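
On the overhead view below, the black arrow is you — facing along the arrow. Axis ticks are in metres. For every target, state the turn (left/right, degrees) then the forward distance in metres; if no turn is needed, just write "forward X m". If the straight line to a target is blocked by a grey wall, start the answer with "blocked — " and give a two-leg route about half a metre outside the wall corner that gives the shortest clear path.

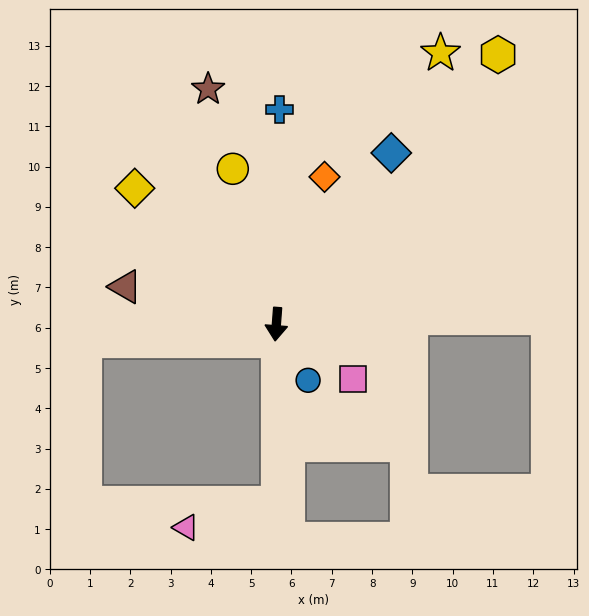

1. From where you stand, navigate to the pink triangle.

blocked — turn left 5°, forward 4.4 m, then turn right 76°, forward 2.4 m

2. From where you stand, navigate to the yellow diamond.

turn right 130°, forward 4.9 m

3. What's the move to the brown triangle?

turn right 100°, forward 3.9 m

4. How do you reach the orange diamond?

turn left 166°, forward 3.8 m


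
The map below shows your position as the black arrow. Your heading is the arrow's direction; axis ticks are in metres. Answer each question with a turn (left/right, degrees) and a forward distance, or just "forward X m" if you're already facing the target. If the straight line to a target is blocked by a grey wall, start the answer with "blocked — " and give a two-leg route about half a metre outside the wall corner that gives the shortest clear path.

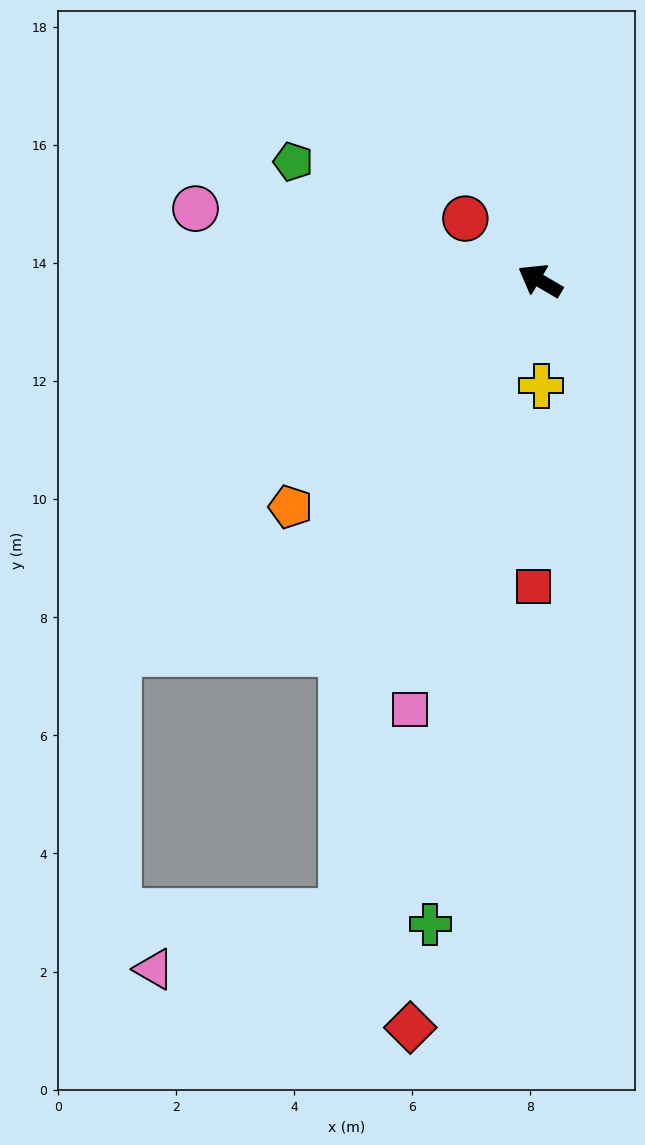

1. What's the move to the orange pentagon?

turn left 73°, forward 5.7 m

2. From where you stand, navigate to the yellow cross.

turn left 121°, forward 1.8 m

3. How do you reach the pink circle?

turn left 19°, forward 6.0 m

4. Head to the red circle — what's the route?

turn right 9°, forward 1.6 m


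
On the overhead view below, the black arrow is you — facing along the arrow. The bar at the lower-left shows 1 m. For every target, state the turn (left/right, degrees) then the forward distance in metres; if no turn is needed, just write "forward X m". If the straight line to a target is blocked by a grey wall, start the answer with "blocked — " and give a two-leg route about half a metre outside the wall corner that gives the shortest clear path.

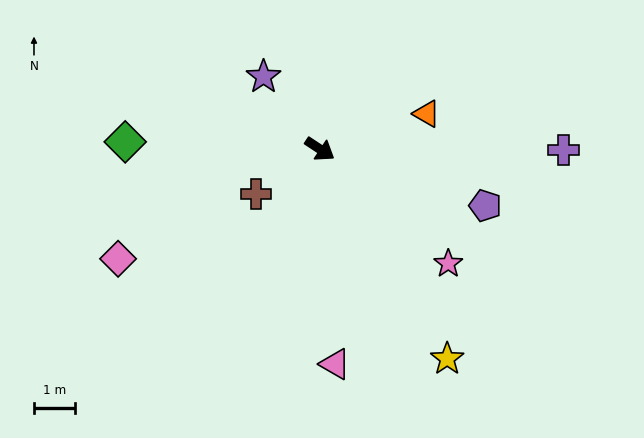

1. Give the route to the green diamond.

turn right 149°, forward 4.8 m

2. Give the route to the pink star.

turn right 8°, forward 4.2 m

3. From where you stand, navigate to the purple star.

turn left 161°, forward 2.3 m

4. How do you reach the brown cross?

turn right 111°, forward 1.9 m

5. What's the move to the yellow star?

turn right 25°, forward 6.0 m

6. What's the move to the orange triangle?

turn left 52°, forward 2.8 m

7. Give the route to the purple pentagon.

turn left 15°, forward 4.3 m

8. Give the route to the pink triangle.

turn right 53°, forward 5.3 m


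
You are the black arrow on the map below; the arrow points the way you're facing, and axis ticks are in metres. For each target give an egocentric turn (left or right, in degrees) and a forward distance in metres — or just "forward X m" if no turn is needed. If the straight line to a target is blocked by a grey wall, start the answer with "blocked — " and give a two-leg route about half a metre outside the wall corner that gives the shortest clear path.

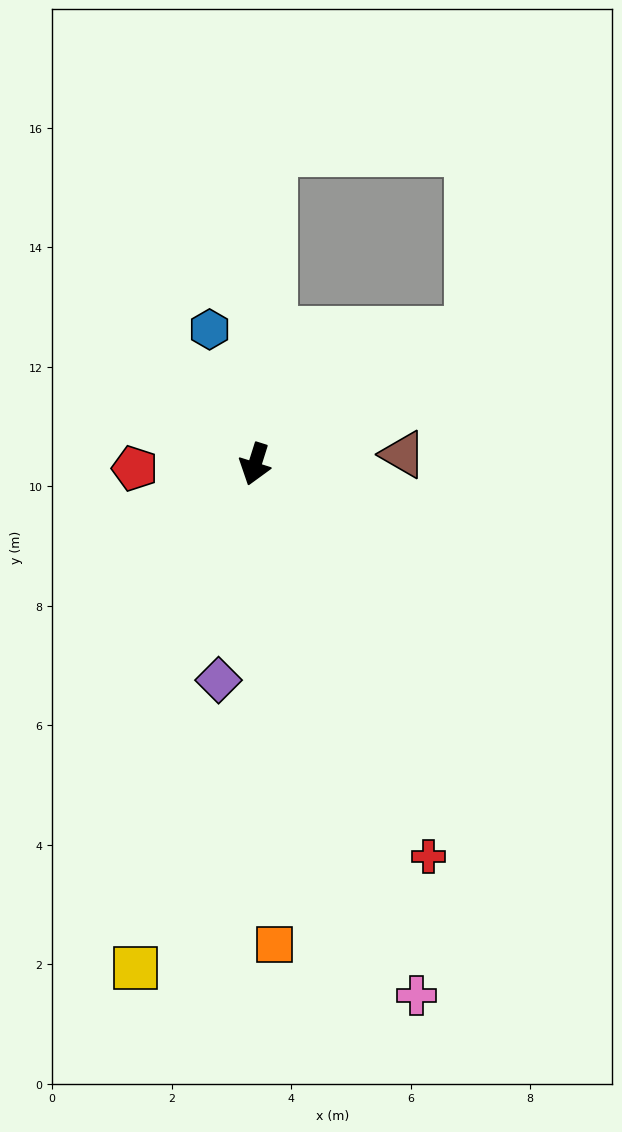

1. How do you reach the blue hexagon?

turn right 144°, forward 2.4 m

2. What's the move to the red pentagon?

turn right 70°, forward 2.0 m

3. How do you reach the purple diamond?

turn left 8°, forward 3.7 m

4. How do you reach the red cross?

turn left 41°, forward 7.2 m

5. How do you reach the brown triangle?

turn left 111°, forward 2.5 m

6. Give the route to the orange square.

turn left 20°, forward 8.0 m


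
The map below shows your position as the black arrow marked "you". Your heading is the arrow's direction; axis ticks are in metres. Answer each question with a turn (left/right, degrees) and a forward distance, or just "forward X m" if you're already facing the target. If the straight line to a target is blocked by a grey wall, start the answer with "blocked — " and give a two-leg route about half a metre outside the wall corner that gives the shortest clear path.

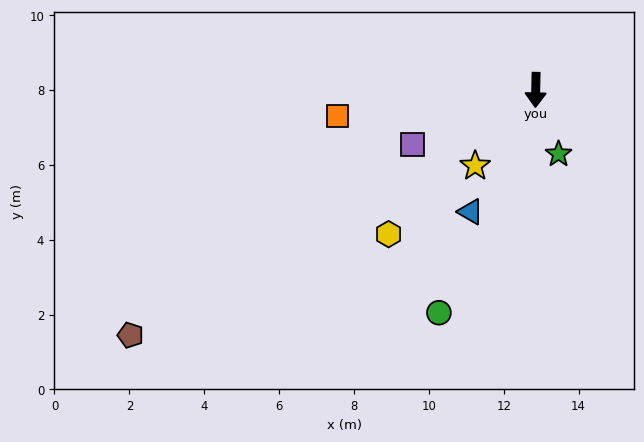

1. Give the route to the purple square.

turn right 65°, forward 3.6 m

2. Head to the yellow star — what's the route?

turn right 37°, forward 2.6 m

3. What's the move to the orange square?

turn right 81°, forward 5.3 m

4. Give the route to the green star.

turn left 21°, forward 1.8 m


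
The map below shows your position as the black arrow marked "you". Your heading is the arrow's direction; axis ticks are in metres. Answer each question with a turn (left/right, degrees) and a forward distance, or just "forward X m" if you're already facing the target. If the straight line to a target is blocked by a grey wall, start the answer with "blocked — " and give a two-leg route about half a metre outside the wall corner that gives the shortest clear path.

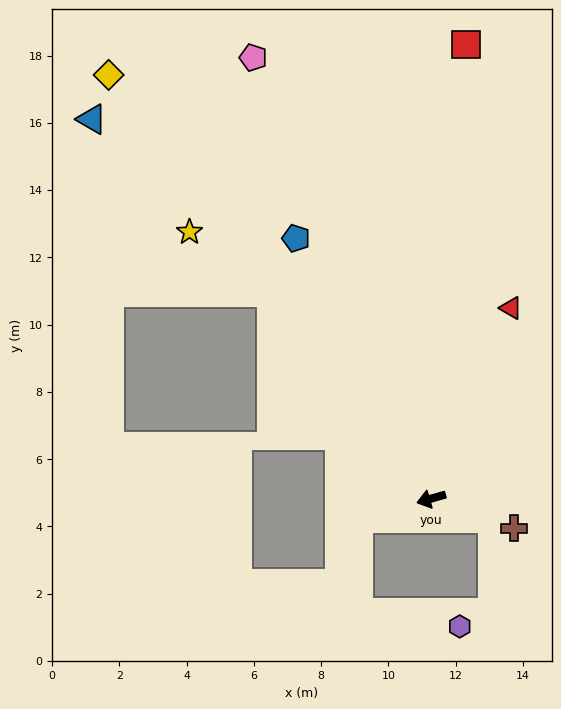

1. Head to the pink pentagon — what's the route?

turn right 84°, forward 14.1 m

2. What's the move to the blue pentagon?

turn right 79°, forward 8.7 m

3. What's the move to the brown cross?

turn left 144°, forward 2.6 m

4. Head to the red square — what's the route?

turn right 110°, forward 13.5 m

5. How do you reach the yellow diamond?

turn right 69°, forward 15.8 m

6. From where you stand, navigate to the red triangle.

turn right 129°, forward 6.1 m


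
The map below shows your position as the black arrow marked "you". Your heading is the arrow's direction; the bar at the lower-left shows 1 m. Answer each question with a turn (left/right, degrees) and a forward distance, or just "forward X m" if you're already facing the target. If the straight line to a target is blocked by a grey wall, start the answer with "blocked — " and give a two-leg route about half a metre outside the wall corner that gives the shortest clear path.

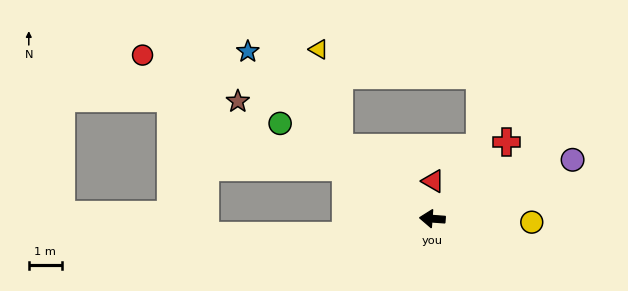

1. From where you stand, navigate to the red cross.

turn right 130°, forward 3.3 m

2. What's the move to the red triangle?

turn right 87°, forward 1.1 m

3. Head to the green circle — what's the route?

turn right 28°, forward 5.5 m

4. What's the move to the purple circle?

turn right 153°, forward 4.6 m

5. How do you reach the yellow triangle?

blocked — turn right 33°, forward 3.6 m, then turn right 41°, forward 3.1 m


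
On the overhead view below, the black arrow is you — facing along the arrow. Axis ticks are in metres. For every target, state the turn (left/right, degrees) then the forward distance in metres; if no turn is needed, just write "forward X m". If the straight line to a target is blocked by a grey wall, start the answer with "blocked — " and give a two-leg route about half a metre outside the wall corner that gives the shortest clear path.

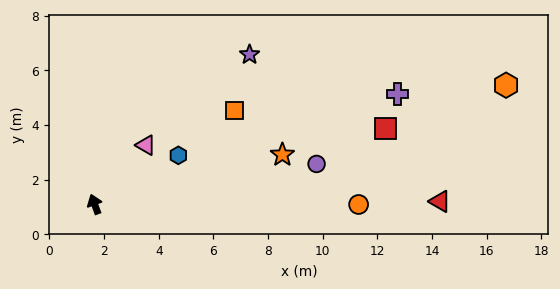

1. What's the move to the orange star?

turn right 95°, forward 7.1 m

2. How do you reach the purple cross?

turn right 90°, forward 11.8 m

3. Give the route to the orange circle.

turn right 110°, forward 9.7 m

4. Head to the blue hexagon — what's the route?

turn right 80°, forward 3.5 m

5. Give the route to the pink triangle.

turn right 61°, forward 2.9 m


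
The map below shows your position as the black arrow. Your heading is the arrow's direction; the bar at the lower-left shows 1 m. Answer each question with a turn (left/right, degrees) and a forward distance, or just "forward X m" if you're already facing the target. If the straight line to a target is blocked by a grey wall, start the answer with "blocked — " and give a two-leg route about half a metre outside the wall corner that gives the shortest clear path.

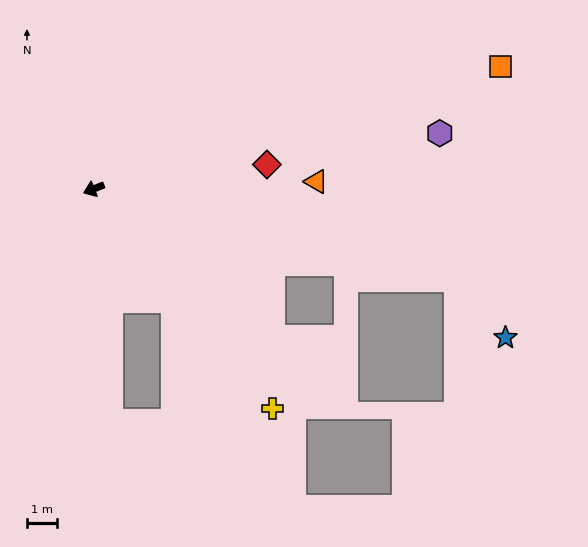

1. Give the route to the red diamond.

turn left 166°, forward 5.9 m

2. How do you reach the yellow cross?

turn left 107°, forward 9.6 m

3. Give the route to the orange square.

turn left 175°, forward 14.3 m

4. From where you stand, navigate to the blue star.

blocked — turn left 144°, forward 12.6 m, then turn right 36°, forward 2.6 m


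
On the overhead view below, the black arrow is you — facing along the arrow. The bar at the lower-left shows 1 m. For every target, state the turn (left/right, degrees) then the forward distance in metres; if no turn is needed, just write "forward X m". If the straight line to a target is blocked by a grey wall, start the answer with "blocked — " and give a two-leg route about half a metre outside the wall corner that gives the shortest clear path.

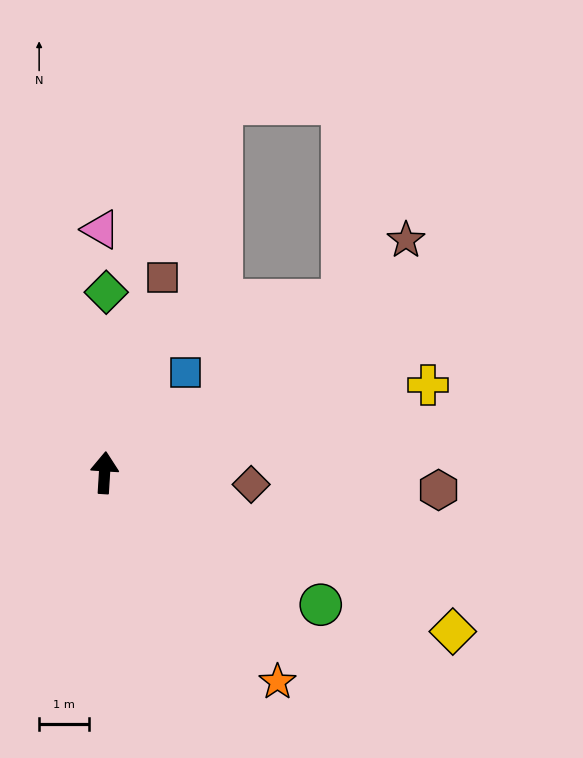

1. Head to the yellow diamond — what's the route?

turn right 111°, forward 7.7 m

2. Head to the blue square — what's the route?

turn right 35°, forward 2.6 m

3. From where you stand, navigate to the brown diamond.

turn right 91°, forward 2.9 m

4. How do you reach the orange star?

turn right 137°, forward 5.4 m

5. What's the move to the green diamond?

turn left 3°, forward 3.6 m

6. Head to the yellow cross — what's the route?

turn right 71°, forward 6.7 m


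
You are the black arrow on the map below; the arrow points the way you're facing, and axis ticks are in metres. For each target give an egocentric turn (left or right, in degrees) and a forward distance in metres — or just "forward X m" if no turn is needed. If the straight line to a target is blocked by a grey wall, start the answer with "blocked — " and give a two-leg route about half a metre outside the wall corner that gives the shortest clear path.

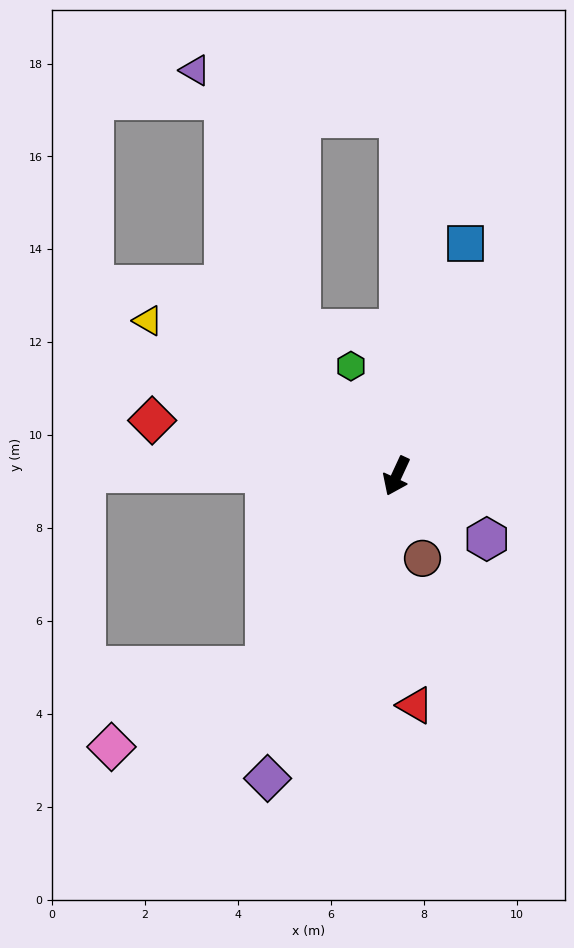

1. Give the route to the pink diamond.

blocked — turn right 10°, forward 5.0 m, then turn right 27°, forward 3.7 m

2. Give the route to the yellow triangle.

turn right 97°, forward 6.3 m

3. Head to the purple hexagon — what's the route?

turn left 80°, forward 2.4 m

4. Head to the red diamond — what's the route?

turn right 78°, forward 5.4 m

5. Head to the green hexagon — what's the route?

turn right 133°, forward 2.6 m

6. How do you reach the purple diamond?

forward 7.1 m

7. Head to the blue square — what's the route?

turn right 172°, forward 5.2 m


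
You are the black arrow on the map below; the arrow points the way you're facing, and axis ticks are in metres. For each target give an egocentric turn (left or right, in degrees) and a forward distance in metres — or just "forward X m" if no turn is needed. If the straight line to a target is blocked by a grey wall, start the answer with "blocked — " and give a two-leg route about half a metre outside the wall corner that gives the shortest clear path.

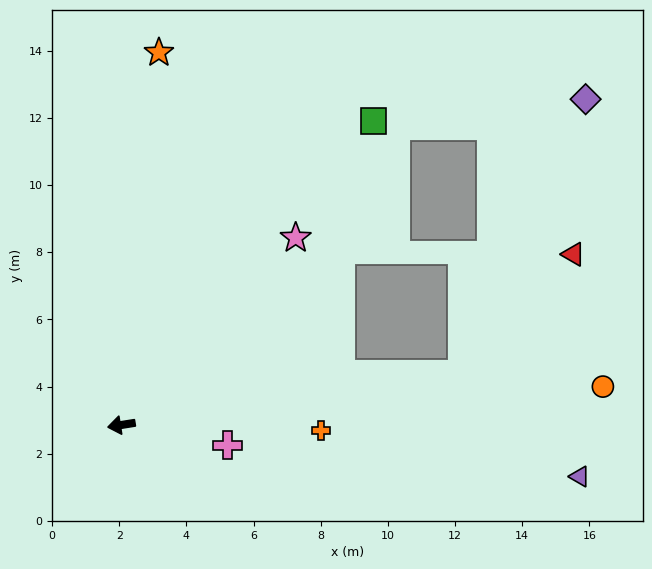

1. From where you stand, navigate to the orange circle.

turn left 176°, forward 14.4 m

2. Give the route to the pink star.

turn right 142°, forward 7.6 m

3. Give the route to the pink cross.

turn left 160°, forward 3.2 m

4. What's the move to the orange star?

turn right 105°, forward 11.1 m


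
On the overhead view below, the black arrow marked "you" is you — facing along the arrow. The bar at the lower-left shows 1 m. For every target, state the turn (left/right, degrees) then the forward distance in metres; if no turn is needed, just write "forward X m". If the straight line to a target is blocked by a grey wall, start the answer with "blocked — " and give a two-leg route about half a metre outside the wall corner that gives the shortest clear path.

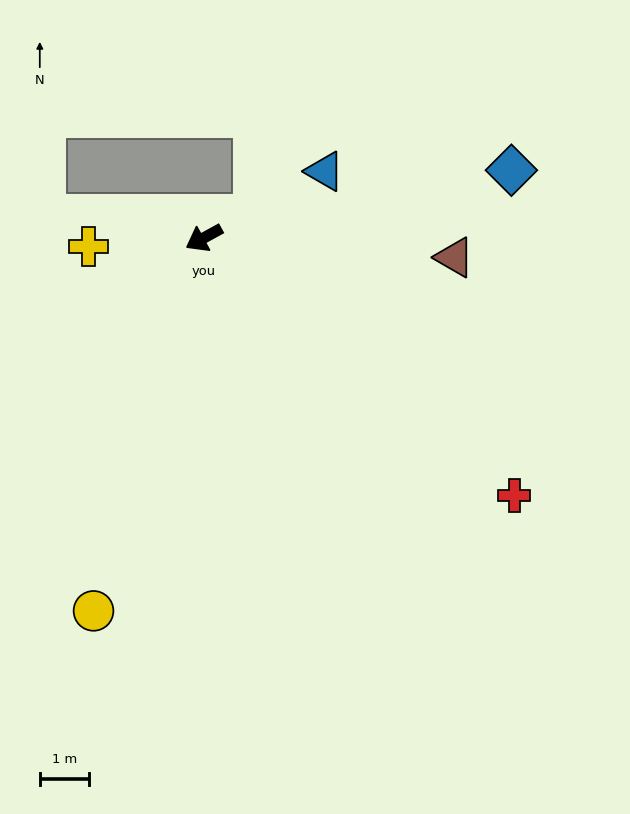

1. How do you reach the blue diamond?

turn left 164°, forward 6.4 m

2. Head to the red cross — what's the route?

turn left 112°, forward 8.2 m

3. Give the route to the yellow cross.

turn right 24°, forward 2.4 m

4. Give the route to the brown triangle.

turn left 147°, forward 5.1 m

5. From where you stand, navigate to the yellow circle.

turn left 45°, forward 7.9 m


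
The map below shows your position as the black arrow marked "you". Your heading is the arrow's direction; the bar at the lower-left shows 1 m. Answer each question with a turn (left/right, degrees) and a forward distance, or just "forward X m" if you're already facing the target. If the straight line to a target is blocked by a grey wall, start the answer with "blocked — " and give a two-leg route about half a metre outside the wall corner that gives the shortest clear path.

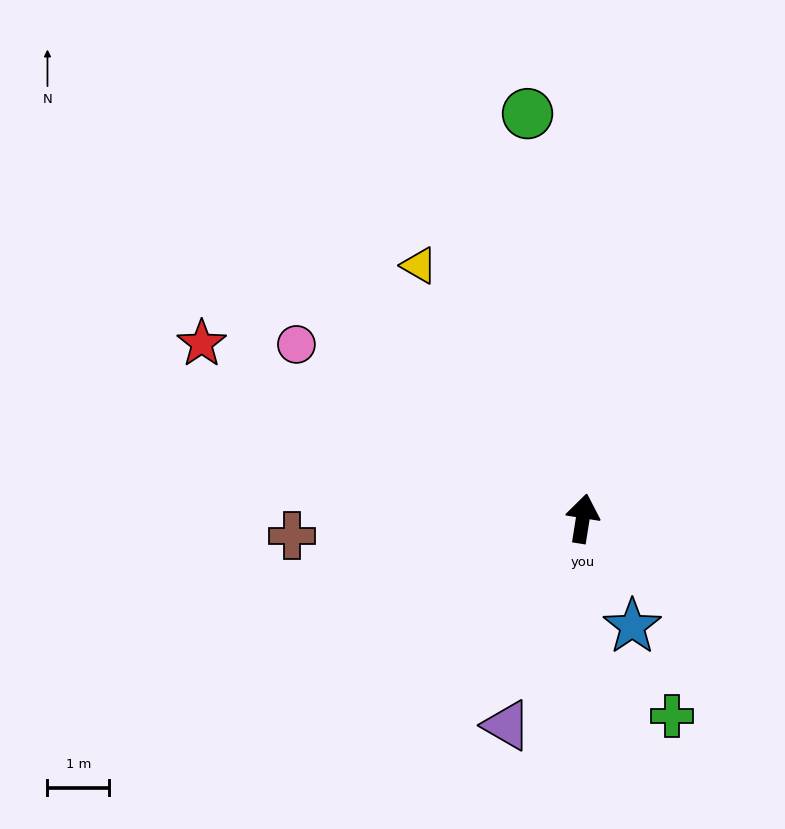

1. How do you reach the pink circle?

turn left 68°, forward 5.4 m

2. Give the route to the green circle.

turn left 17°, forward 6.6 m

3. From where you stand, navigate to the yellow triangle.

turn left 42°, forward 4.9 m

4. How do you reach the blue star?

turn right 146°, forward 1.9 m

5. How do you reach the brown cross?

turn left 102°, forward 4.7 m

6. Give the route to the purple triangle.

turn left 169°, forward 3.6 m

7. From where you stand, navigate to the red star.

turn left 74°, forward 6.8 m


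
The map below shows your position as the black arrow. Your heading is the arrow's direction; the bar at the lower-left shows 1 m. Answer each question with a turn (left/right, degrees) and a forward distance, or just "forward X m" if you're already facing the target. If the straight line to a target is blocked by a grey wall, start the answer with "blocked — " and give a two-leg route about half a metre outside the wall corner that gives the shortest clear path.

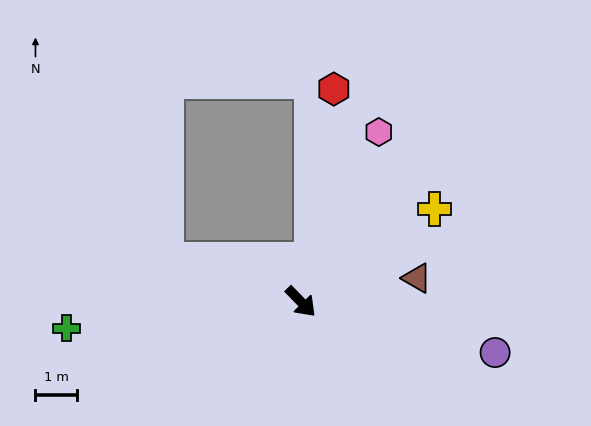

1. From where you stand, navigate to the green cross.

turn right 128°, forward 5.6 m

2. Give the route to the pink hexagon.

turn left 111°, forward 4.4 m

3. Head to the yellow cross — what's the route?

turn left 81°, forward 3.9 m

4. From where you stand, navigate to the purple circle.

turn left 31°, forward 4.8 m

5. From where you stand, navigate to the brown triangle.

turn left 57°, forward 2.8 m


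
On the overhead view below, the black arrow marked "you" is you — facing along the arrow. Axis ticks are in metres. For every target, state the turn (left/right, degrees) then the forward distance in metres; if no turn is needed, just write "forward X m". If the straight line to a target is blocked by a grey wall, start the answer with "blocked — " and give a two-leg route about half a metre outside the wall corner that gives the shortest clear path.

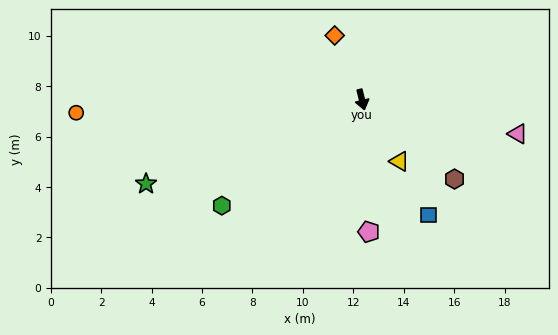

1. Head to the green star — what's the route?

turn right 82°, forward 9.2 m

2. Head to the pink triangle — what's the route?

turn left 64°, forward 6.3 m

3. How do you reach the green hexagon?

turn right 67°, forward 7.0 m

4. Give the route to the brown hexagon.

turn left 36°, forward 4.8 m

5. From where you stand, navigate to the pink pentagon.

turn right 11°, forward 5.3 m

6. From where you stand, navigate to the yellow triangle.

turn left 18°, forward 2.9 m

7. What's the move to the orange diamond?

turn right 171°, forward 2.8 m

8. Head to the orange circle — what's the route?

turn right 101°, forward 11.3 m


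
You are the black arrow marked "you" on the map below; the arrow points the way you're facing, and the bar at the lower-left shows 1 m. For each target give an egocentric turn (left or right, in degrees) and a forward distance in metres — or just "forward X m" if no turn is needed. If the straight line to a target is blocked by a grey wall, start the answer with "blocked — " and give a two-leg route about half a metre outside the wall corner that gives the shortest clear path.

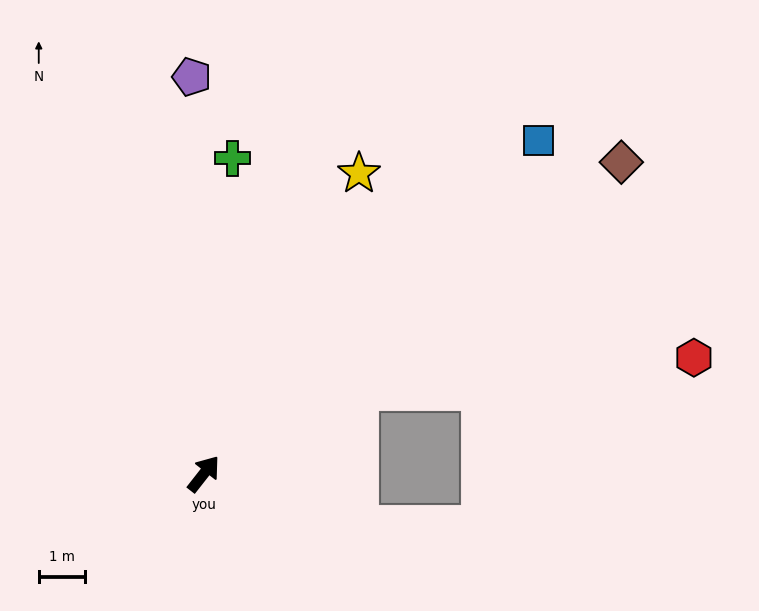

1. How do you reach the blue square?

turn right 7°, forward 10.2 m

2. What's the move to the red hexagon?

blocked — turn right 24°, forward 3.8 m, then turn right 22°, forward 7.2 m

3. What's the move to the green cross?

turn left 33°, forward 6.8 m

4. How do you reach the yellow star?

turn left 11°, forward 7.3 m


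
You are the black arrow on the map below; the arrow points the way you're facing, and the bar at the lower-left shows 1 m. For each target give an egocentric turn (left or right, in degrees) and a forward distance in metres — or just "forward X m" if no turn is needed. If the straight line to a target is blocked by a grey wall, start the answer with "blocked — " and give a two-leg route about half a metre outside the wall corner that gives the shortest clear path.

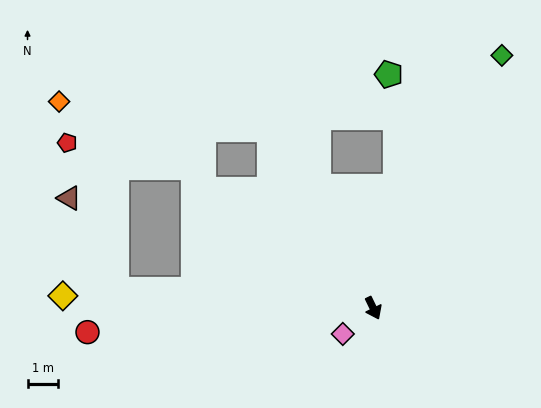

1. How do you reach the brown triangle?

blocked — turn right 120°, forward 8.5 m, then turn right 59°, forward 3.4 m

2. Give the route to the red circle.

turn right 111°, forward 9.4 m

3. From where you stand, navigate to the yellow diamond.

turn right 118°, forward 10.2 m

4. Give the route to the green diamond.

turn left 127°, forward 9.3 m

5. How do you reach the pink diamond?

turn right 76°, forward 1.3 m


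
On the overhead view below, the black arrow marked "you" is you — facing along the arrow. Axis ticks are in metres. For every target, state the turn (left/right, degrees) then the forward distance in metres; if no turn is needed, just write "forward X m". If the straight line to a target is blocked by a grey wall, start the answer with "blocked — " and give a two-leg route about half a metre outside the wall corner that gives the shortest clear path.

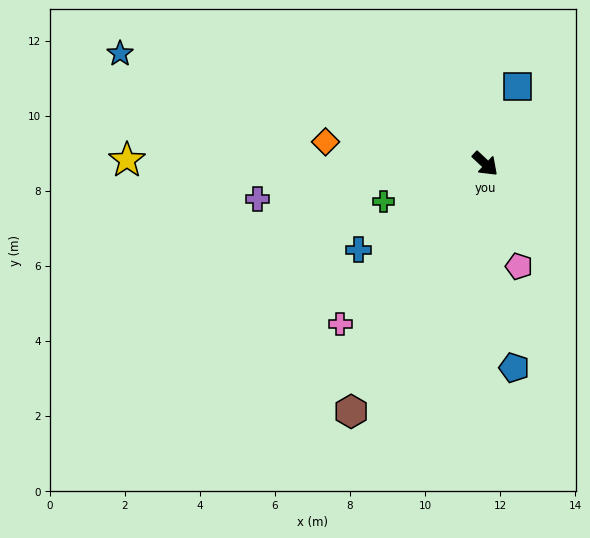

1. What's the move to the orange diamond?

turn right 145°, forward 4.3 m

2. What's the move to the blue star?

turn right 154°, forward 10.2 m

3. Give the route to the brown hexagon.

turn right 75°, forward 7.5 m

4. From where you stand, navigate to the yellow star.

turn right 137°, forward 9.6 m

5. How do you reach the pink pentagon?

turn right 29°, forward 2.9 m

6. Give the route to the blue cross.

turn right 103°, forward 4.1 m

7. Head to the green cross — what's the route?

turn right 116°, forward 2.9 m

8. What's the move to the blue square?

turn left 111°, forward 2.2 m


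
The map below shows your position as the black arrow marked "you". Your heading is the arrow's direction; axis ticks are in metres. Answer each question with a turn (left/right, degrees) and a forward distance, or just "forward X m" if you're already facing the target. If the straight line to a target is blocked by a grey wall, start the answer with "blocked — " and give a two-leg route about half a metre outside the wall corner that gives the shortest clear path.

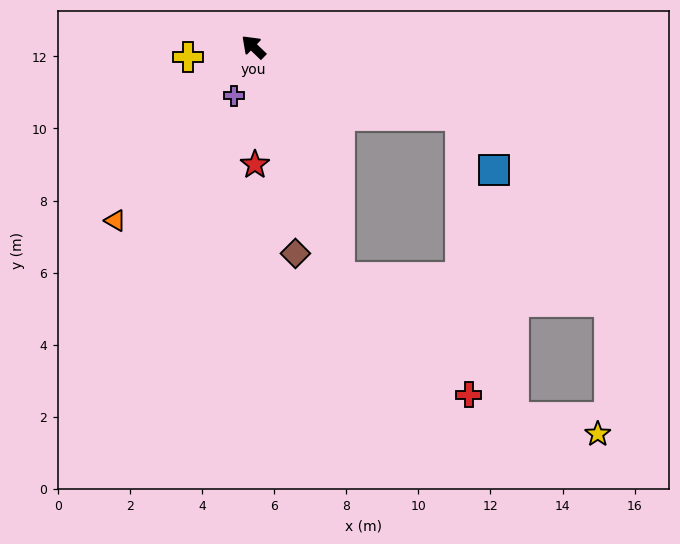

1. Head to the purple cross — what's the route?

turn left 112°, forward 1.5 m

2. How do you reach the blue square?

blocked — turn right 155°, forward 6.0 m, then turn right 39°, forward 1.8 m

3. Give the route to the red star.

turn left 135°, forward 3.3 m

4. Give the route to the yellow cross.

turn left 52°, forward 1.8 m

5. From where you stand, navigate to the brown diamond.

turn left 145°, forward 5.8 m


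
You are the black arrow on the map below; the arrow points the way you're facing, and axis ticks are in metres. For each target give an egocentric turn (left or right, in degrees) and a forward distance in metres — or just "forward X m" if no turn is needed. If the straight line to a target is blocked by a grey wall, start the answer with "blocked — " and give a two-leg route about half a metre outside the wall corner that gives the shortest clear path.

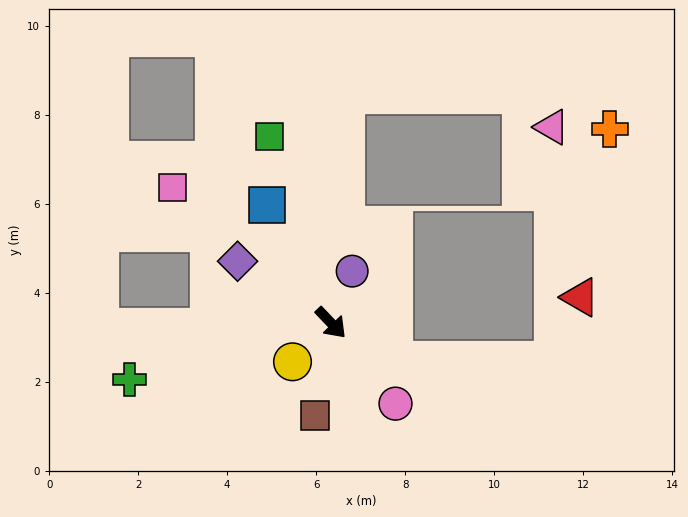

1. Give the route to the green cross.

turn right 118°, forward 4.7 m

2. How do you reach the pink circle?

turn right 5°, forward 2.3 m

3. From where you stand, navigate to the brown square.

turn right 53°, forward 2.1 m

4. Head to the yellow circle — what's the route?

turn right 88°, forward 1.2 m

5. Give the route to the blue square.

turn left 165°, forward 3.0 m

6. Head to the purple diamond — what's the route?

turn right 167°, forward 2.5 m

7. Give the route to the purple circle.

turn left 114°, forward 1.3 m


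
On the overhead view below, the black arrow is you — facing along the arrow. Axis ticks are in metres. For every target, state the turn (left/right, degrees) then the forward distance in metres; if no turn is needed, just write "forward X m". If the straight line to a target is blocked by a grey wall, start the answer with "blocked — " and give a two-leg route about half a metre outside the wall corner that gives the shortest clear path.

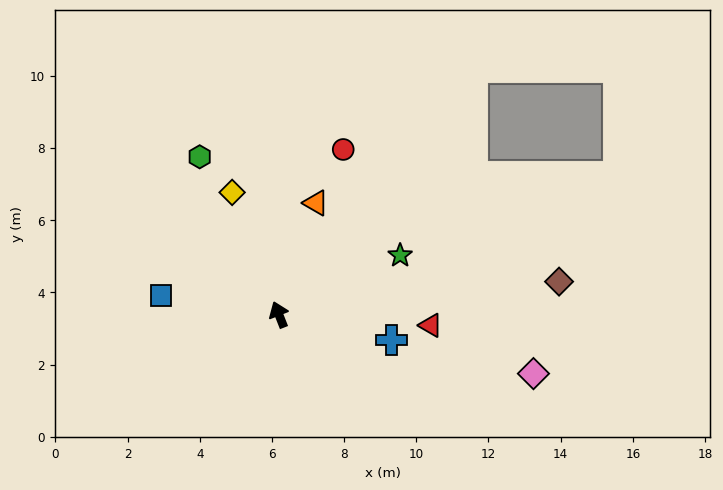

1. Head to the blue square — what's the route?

turn left 59°, forward 3.3 m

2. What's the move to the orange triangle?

turn right 40°, forward 3.3 m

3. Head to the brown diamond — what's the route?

turn right 105°, forward 7.8 m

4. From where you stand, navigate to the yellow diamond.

forward 3.6 m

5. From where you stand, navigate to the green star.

turn right 85°, forward 3.7 m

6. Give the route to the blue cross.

turn right 124°, forward 3.2 m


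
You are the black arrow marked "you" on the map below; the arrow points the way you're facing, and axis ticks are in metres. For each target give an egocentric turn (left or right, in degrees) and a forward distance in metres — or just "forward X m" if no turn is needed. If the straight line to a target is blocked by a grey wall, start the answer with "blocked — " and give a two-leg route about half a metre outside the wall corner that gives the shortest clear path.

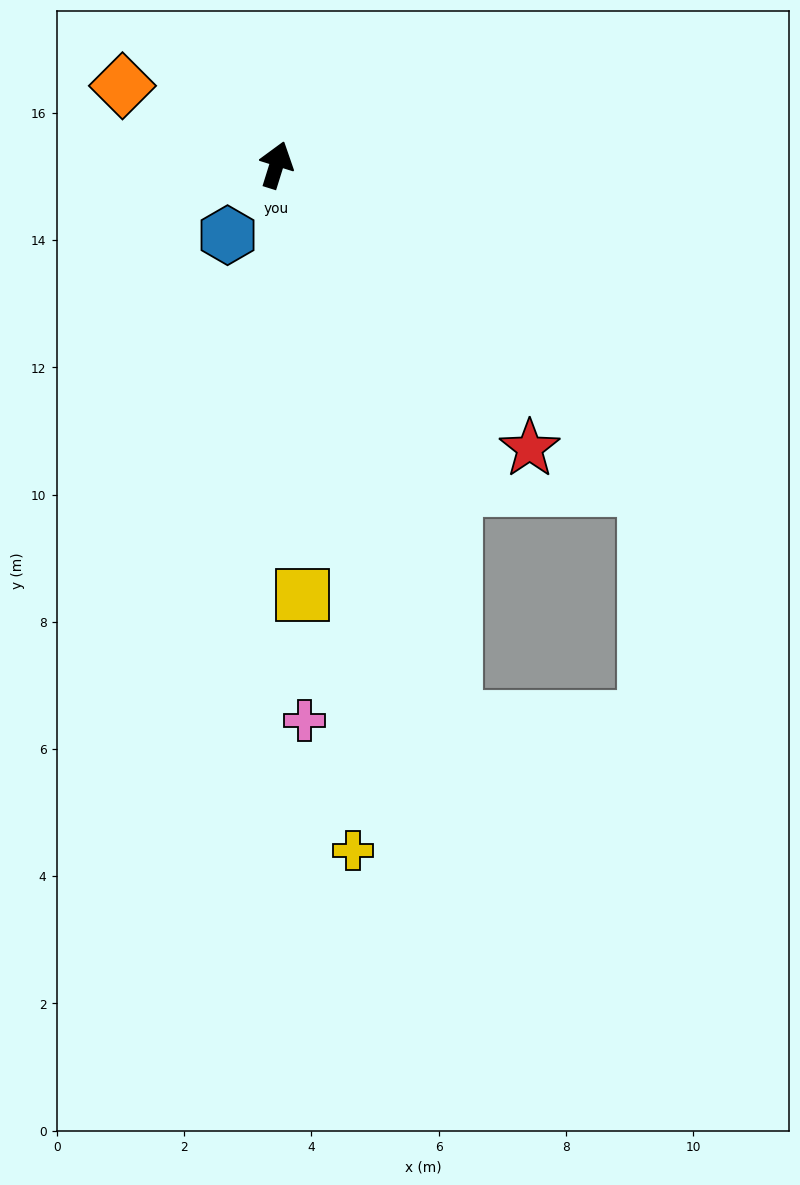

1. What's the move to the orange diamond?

turn left 80°, forward 2.7 m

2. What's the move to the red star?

turn right 121°, forward 6.0 m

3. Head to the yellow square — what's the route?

turn right 159°, forward 6.8 m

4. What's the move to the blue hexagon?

turn left 162°, forward 1.3 m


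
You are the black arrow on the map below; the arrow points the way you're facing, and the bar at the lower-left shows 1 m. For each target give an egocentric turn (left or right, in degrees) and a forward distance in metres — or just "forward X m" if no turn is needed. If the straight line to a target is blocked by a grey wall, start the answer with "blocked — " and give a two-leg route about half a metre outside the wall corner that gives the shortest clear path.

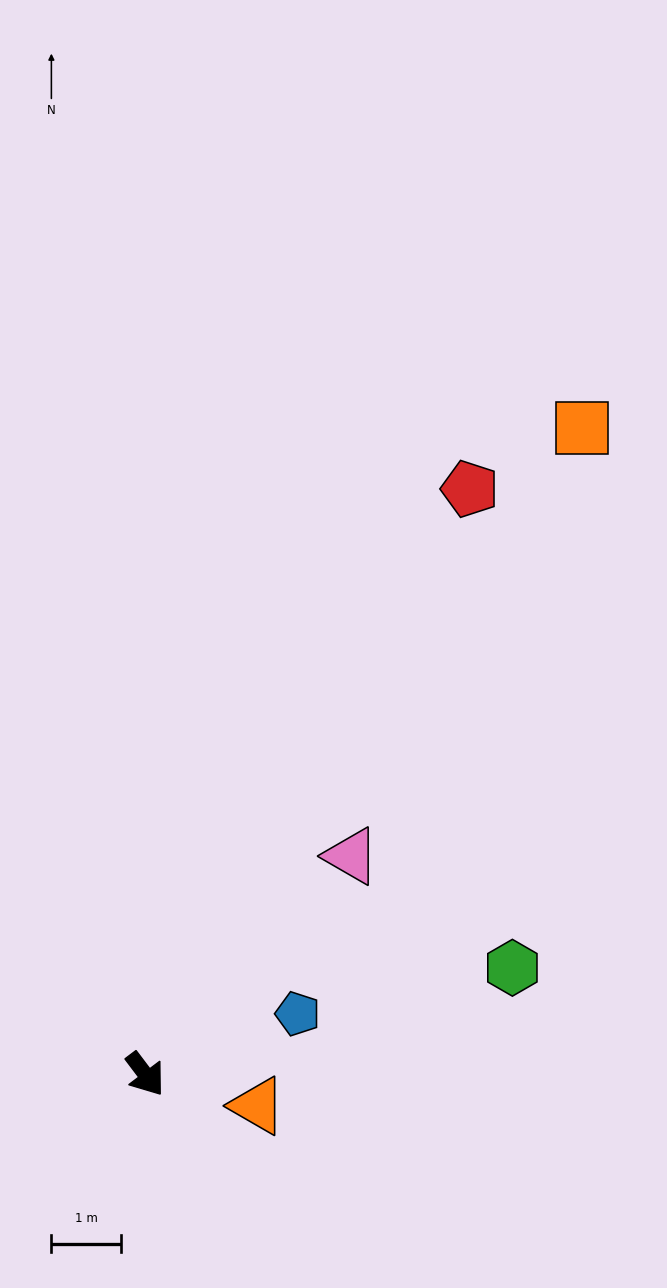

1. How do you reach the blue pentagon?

turn left 75°, forward 2.3 m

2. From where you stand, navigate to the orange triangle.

turn left 37°, forward 1.7 m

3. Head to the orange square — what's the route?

turn left 109°, forward 11.2 m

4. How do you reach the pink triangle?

turn left 100°, forward 4.3 m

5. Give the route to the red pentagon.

turn left 114°, forward 9.6 m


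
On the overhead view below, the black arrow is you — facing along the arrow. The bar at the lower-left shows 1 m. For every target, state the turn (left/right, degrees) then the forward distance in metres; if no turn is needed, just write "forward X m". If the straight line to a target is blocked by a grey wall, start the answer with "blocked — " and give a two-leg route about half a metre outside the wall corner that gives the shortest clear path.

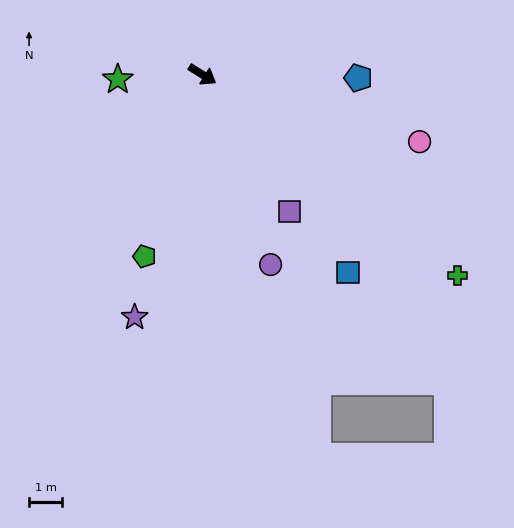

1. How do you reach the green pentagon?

turn right 76°, forward 5.8 m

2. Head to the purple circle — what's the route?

turn right 38°, forward 6.1 m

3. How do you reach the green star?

turn right 145°, forward 2.6 m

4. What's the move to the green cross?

turn right 6°, forward 9.8 m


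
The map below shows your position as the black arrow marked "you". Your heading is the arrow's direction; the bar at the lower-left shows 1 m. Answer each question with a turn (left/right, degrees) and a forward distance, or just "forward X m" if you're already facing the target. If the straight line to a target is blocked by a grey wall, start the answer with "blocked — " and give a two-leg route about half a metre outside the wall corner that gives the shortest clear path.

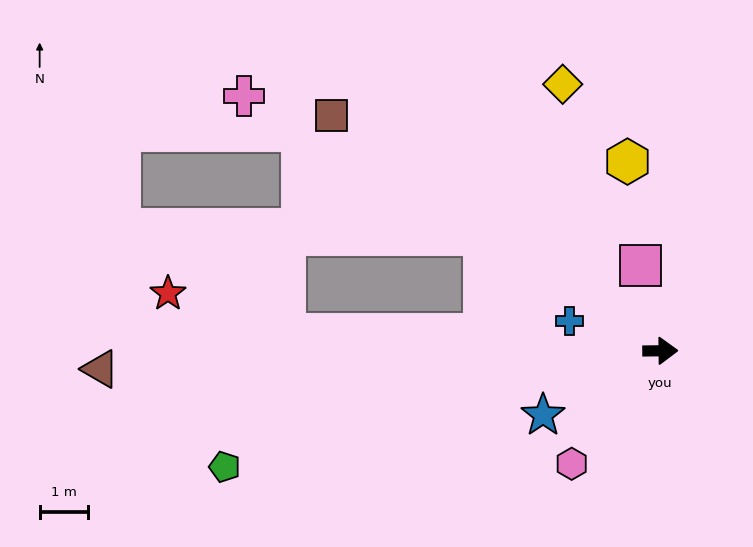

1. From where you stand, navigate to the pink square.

turn left 102°, forward 1.8 m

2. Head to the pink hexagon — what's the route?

turn right 129°, forward 3.0 m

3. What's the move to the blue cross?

turn left 161°, forward 2.0 m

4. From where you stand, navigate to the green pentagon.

turn right 166°, forward 9.3 m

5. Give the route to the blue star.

turn right 152°, forward 2.8 m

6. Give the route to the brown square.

turn left 144°, forward 8.4 m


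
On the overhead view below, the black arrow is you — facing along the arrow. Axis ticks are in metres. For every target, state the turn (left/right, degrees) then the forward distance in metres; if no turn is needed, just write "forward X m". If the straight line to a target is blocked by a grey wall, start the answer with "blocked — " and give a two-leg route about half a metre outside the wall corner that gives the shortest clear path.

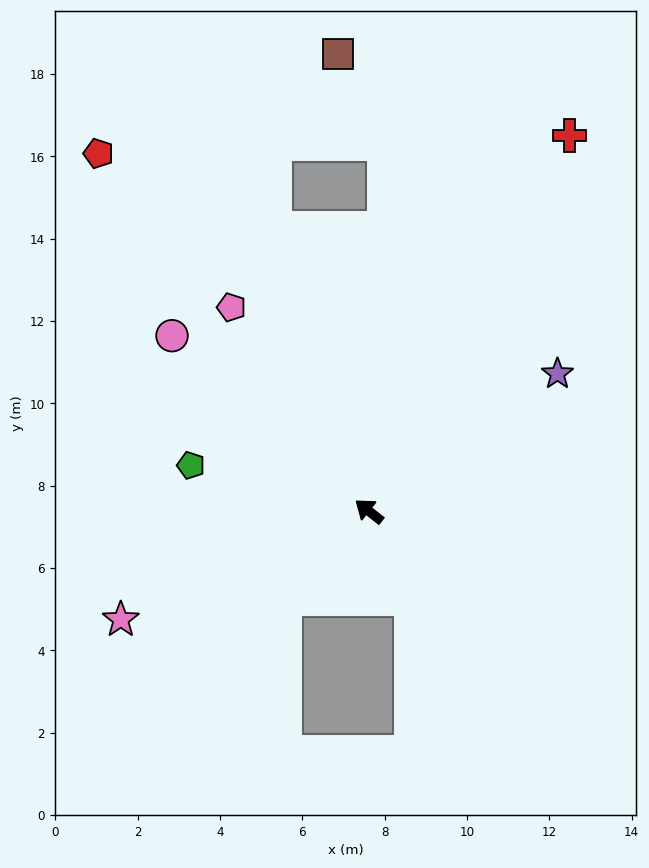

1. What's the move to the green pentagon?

turn left 24°, forward 4.5 m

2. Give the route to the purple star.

turn right 106°, forward 5.7 m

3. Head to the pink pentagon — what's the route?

turn right 18°, forward 6.0 m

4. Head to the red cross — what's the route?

turn right 80°, forward 10.4 m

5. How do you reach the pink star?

turn left 62°, forward 6.6 m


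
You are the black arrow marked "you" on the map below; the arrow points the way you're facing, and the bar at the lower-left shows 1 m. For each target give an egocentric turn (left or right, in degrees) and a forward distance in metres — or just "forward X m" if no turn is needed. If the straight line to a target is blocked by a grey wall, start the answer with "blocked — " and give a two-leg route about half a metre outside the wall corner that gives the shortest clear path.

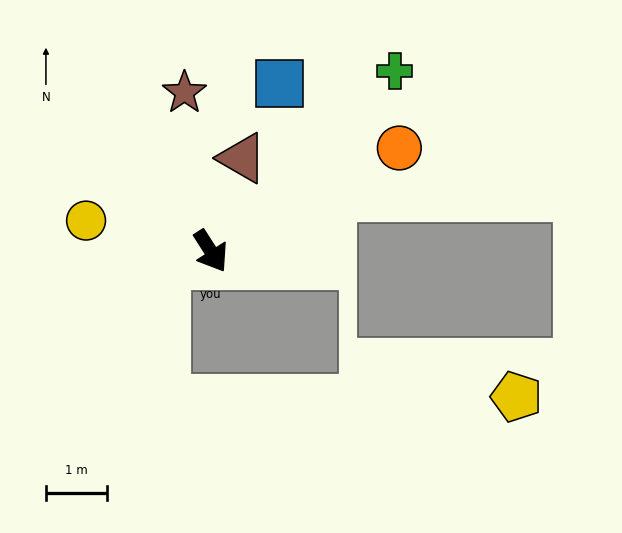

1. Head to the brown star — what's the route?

turn left 157°, forward 2.6 m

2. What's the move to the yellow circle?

turn right 136°, forward 2.1 m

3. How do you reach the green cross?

turn left 102°, forward 4.2 m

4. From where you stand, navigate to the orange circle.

turn left 86°, forward 3.5 m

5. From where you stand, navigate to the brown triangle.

turn left 129°, forward 1.6 m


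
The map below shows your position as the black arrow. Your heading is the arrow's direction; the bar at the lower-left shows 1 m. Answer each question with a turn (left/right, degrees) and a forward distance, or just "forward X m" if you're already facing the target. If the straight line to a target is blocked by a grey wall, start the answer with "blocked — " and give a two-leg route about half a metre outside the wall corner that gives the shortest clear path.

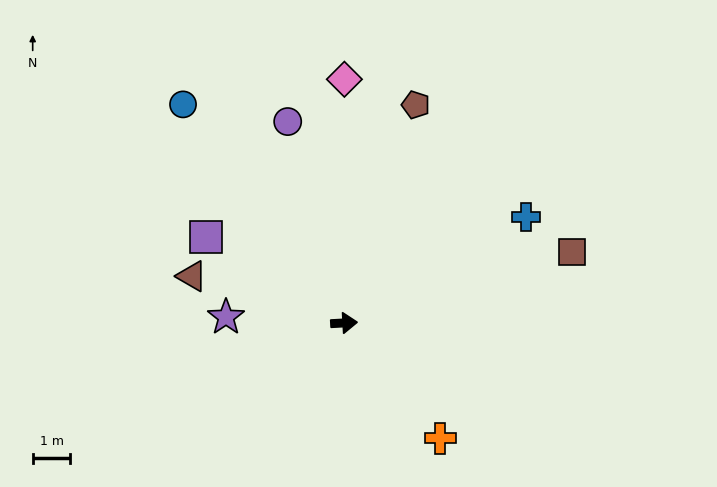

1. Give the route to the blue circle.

turn left 123°, forward 7.2 m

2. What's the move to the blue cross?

turn left 27°, forward 5.6 m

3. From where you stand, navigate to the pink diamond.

turn left 87°, forward 6.4 m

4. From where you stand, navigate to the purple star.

turn left 174°, forward 3.1 m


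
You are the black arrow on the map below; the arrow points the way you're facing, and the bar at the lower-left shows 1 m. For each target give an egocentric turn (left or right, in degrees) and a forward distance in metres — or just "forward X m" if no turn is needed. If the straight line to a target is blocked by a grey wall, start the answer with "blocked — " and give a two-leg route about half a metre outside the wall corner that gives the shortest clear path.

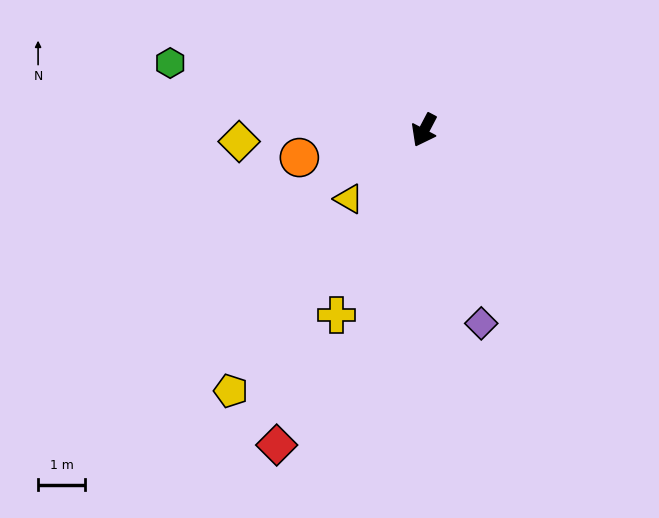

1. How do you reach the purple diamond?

turn left 44°, forward 4.3 m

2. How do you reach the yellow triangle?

turn right 20°, forward 2.2 m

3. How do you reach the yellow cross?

turn left 2°, forward 4.4 m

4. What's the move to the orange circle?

turn right 50°, forward 2.7 m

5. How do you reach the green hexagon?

turn right 77°, forward 5.6 m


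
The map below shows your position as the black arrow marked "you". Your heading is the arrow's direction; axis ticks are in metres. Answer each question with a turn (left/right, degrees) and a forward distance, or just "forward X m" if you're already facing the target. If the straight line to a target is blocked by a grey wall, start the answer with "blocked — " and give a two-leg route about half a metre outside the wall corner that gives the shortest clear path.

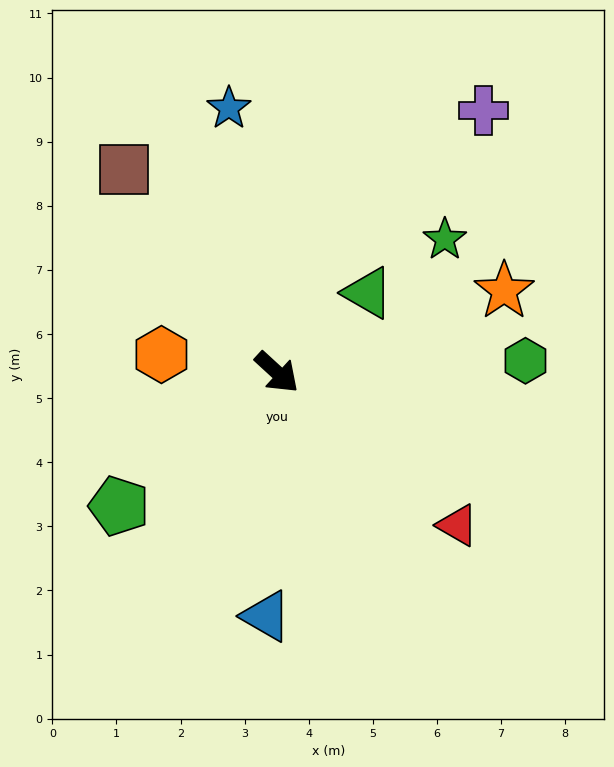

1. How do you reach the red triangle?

turn left 2°, forward 3.7 m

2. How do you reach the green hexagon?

turn left 45°, forward 3.9 m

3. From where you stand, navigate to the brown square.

turn left 170°, forward 4.0 m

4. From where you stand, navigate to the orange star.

turn left 62°, forward 3.8 m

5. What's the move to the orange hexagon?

turn right 146°, forward 1.8 m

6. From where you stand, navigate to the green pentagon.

turn right 97°, forward 3.2 m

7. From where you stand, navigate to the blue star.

turn left 143°, forward 4.2 m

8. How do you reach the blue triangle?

turn right 50°, forward 3.8 m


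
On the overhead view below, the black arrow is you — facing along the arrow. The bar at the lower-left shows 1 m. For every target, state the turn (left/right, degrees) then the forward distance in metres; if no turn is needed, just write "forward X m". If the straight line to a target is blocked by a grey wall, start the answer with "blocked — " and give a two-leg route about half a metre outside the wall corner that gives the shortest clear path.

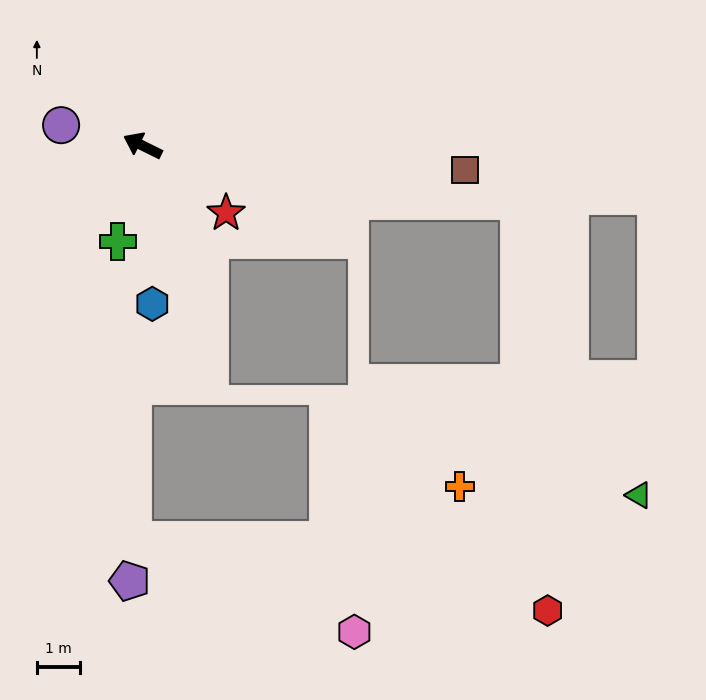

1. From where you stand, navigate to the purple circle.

turn left 12°, forward 2.0 m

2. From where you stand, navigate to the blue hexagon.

turn left 120°, forward 3.7 m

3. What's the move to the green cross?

turn left 102°, forward 2.3 m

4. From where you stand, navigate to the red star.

turn left 167°, forward 2.5 m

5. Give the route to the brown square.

turn right 158°, forward 7.5 m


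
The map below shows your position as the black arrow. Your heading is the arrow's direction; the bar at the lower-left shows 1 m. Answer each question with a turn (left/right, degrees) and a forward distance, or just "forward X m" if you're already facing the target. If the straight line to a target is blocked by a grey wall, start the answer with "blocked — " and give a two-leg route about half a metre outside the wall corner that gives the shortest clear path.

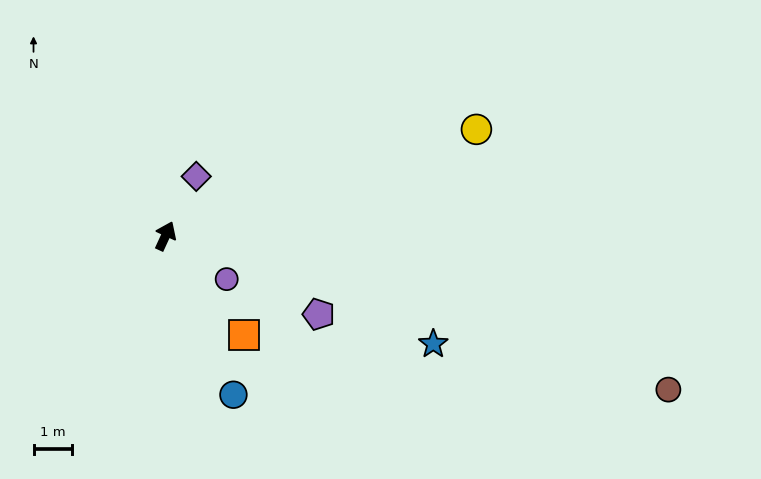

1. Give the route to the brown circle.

turn right 82°, forward 13.8 m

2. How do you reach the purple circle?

turn right 101°, forward 2.0 m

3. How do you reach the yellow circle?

turn right 46°, forward 8.6 m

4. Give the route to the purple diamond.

turn right 3°, forward 1.8 m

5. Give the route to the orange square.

turn right 117°, forward 3.3 m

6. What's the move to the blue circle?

turn right 132°, forward 4.5 m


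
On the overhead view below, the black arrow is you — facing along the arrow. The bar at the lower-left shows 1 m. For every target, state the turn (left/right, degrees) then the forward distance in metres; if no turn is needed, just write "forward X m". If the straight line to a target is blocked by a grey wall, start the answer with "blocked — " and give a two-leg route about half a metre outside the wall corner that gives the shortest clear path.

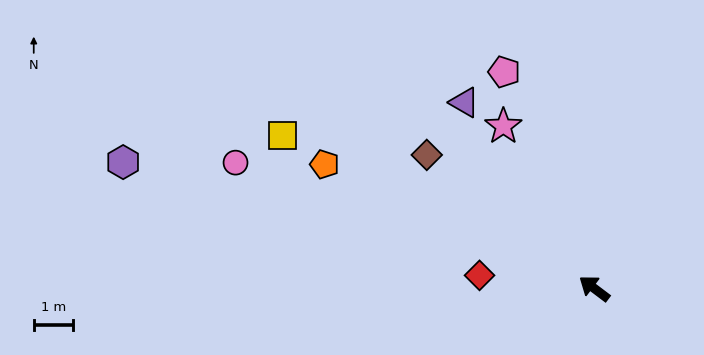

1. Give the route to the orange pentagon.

turn left 12°, forward 7.6 m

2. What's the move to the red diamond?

turn left 31°, forward 3.0 m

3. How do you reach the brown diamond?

forward 5.5 m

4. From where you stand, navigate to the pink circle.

turn left 18°, forward 9.8 m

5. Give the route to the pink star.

turn right 24°, forward 4.8 m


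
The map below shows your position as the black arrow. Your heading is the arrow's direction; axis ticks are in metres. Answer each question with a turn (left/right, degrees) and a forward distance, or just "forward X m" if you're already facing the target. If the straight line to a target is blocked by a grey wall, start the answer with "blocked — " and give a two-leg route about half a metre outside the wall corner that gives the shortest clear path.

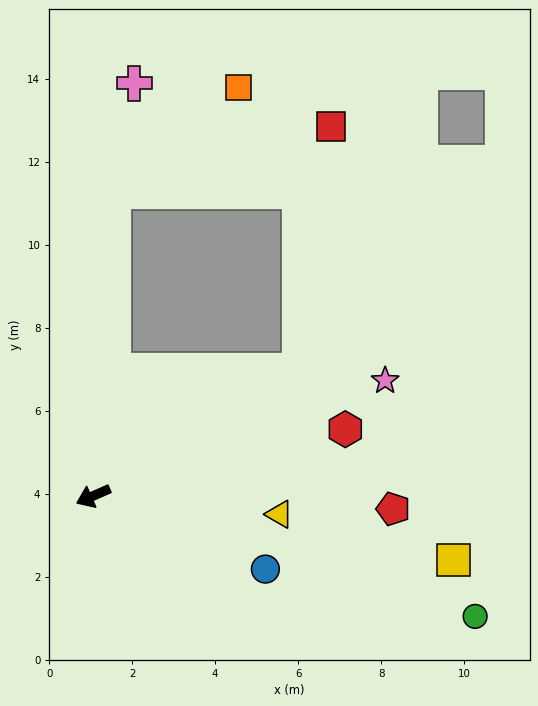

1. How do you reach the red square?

blocked — turn right 173°, forward 5.8 m, then turn left 52°, forward 5.9 m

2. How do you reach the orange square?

blocked — turn right 118°, forward 7.4 m, then turn right 46°, forward 3.9 m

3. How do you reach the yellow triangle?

turn left 151°, forward 4.5 m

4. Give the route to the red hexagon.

turn left 171°, forward 6.3 m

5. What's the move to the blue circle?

turn left 133°, forward 4.5 m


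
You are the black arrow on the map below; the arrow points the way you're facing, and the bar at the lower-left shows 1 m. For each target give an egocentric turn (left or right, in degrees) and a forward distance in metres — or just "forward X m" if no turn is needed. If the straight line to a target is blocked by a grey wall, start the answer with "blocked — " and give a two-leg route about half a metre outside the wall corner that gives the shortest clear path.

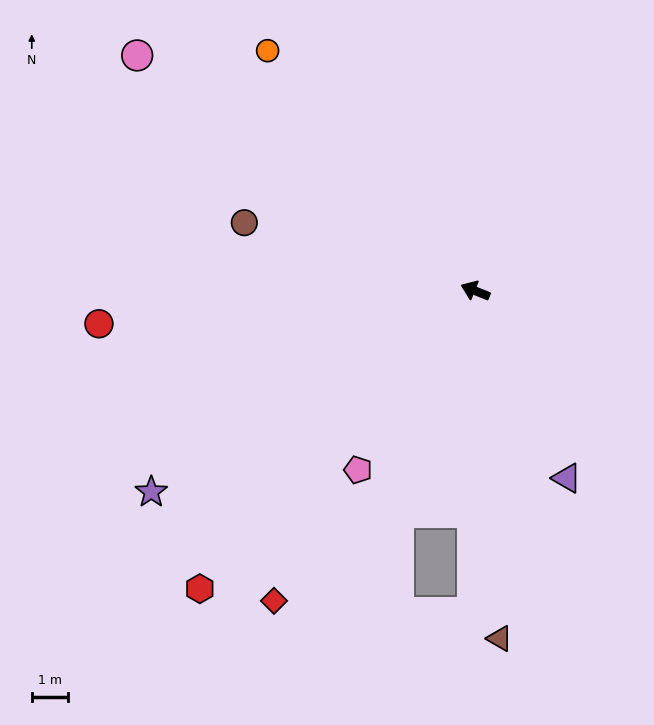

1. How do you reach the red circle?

turn left 27°, forward 10.4 m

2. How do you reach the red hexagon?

turn left 69°, forward 11.2 m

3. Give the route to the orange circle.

turn right 27°, forward 8.8 m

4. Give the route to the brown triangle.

turn left 116°, forward 9.6 m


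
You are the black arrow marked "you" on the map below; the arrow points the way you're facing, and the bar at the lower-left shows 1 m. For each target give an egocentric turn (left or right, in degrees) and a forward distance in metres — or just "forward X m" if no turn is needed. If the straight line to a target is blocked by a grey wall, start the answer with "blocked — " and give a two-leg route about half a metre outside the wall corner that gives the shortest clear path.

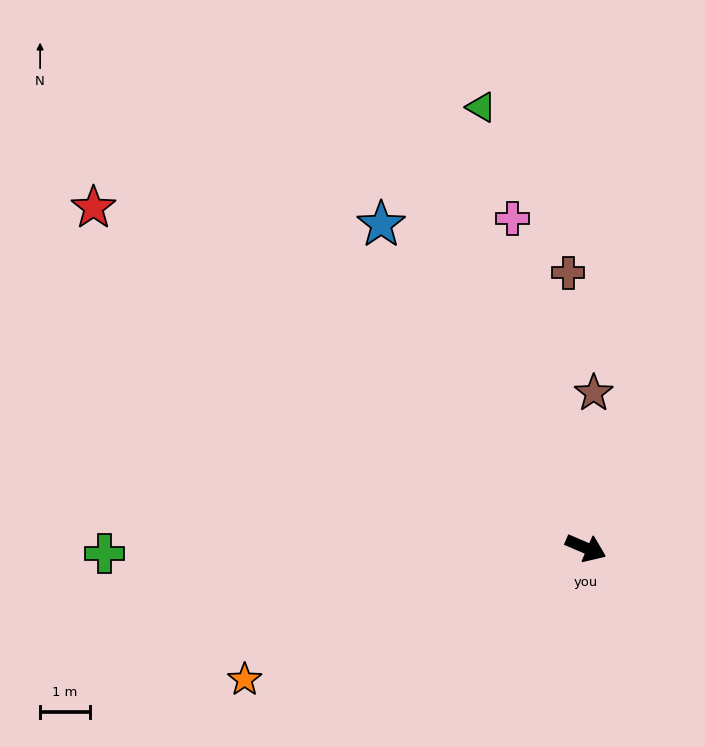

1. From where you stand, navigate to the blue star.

turn left 146°, forward 7.7 m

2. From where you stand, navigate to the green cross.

turn right 156°, forward 9.7 m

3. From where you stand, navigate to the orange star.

turn right 136°, forward 7.4 m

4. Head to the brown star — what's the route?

turn left 110°, forward 3.1 m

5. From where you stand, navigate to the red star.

turn left 169°, forward 12.1 m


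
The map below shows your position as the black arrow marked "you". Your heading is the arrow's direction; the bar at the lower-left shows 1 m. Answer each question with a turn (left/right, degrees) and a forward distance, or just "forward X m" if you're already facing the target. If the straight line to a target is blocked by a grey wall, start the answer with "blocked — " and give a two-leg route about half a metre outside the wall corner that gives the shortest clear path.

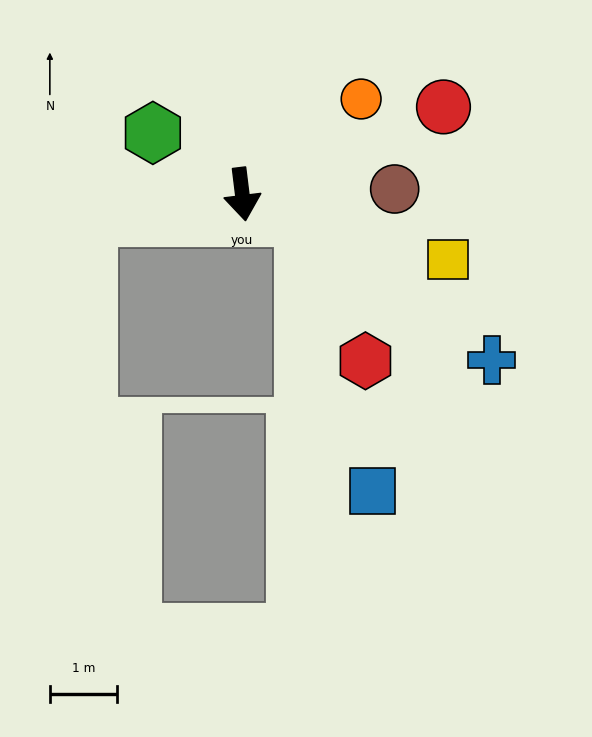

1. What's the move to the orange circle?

turn left 122°, forward 2.3 m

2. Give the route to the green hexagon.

turn right 131°, forward 1.6 m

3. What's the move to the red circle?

turn left 106°, forward 3.3 m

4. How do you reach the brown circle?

turn left 85°, forward 2.3 m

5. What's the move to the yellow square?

turn left 65°, forward 3.2 m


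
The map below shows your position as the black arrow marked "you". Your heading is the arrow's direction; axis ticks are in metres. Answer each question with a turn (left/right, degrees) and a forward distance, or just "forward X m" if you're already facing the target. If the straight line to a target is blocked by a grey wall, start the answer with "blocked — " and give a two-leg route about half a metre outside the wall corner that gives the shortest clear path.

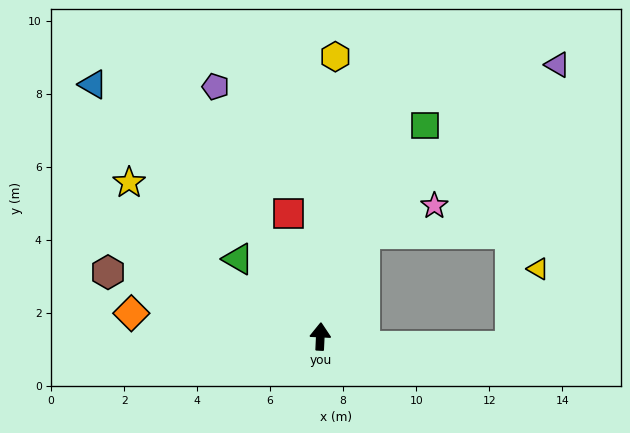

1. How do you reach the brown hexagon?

turn left 76°, forward 6.1 m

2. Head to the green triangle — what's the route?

turn left 49°, forward 3.1 m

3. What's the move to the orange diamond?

turn left 86°, forward 5.2 m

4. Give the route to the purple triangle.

blocked — turn right 21°, forward 3.1 m, then turn right 25°, forward 7.0 m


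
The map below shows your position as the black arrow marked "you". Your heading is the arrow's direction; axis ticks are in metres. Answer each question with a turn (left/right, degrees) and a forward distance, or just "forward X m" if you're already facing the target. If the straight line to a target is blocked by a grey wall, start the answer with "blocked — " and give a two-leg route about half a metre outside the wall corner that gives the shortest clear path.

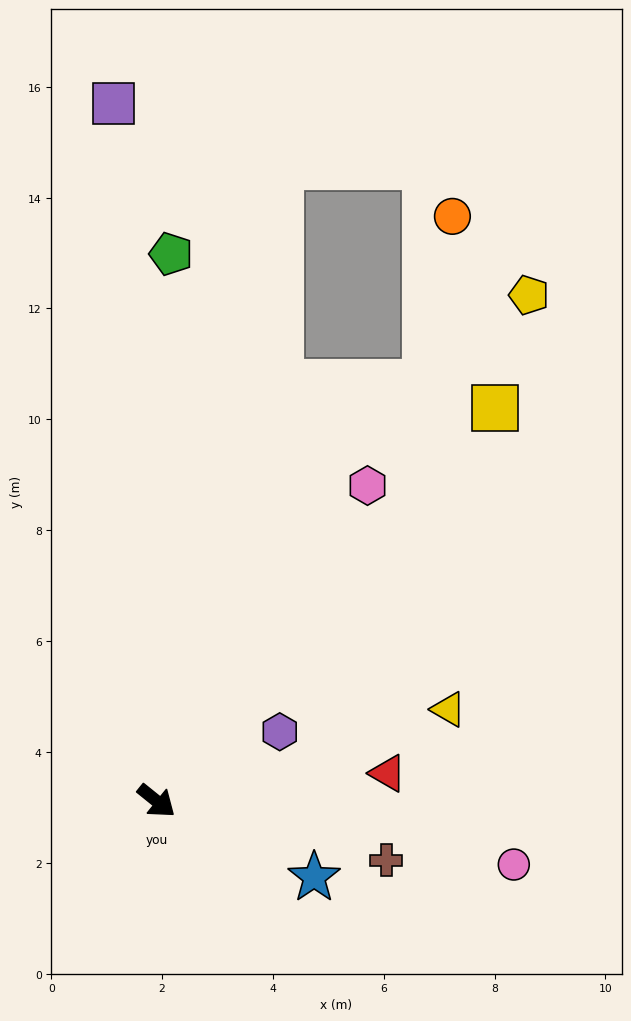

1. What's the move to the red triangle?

turn left 46°, forward 4.2 m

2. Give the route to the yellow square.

turn left 88°, forward 9.4 m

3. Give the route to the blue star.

turn left 13°, forward 3.2 m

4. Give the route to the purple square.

turn left 132°, forward 12.6 m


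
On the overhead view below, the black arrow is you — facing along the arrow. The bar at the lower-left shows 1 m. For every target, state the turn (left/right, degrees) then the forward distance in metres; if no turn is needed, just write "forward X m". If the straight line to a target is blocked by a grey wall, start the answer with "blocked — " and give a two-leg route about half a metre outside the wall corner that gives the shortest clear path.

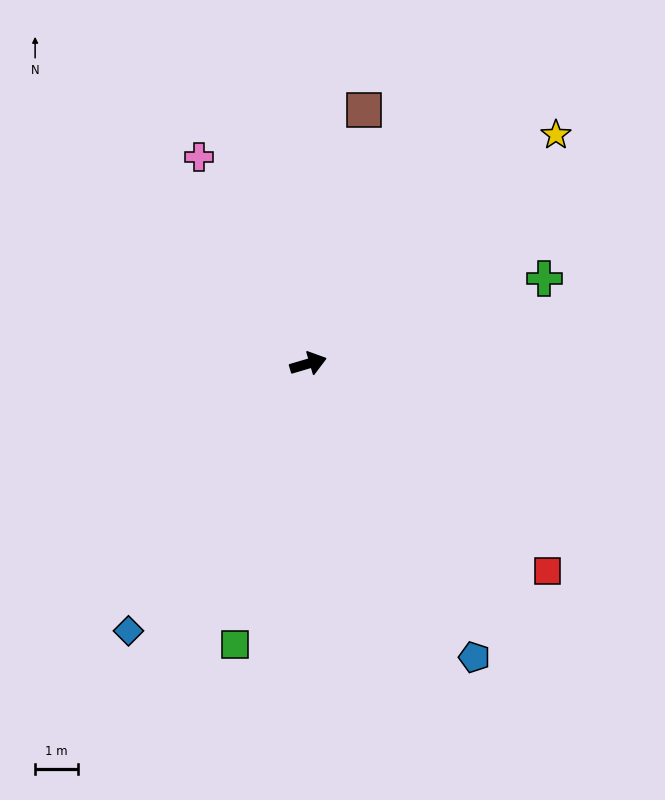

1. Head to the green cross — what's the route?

turn left 3°, forward 5.8 m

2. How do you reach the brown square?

turn left 61°, forward 6.0 m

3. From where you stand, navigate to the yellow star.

turn left 26°, forward 7.8 m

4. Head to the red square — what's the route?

turn right 57°, forward 7.3 m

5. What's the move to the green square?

turn right 121°, forward 6.7 m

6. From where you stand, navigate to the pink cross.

turn left 101°, forward 5.4 m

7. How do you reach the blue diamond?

turn right 140°, forward 7.5 m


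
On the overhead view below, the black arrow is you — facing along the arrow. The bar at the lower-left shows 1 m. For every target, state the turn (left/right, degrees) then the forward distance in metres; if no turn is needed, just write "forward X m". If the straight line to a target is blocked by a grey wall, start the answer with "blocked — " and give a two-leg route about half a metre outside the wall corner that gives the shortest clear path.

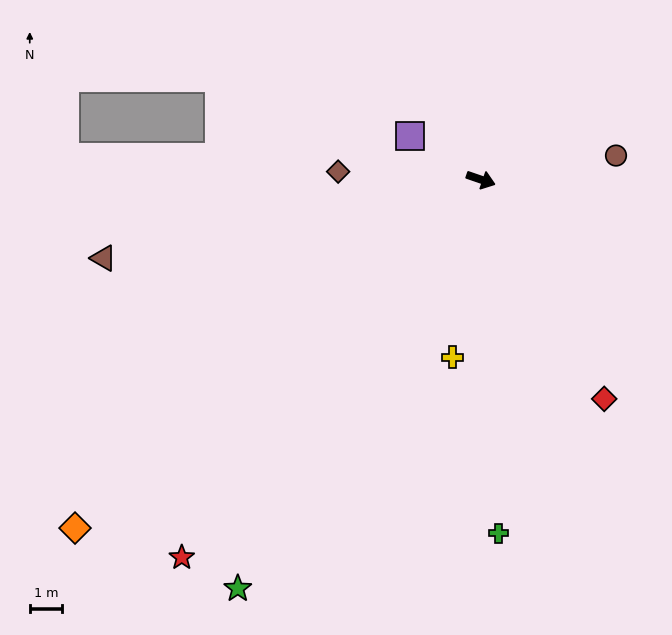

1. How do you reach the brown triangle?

turn right 149°, forward 11.8 m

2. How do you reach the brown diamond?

turn right 164°, forward 4.4 m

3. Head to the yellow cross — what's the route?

turn right 80°, forward 5.5 m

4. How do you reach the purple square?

turn left 167°, forward 2.6 m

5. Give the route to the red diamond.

turn right 42°, forward 7.7 m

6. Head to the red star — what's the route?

turn right 109°, forward 14.8 m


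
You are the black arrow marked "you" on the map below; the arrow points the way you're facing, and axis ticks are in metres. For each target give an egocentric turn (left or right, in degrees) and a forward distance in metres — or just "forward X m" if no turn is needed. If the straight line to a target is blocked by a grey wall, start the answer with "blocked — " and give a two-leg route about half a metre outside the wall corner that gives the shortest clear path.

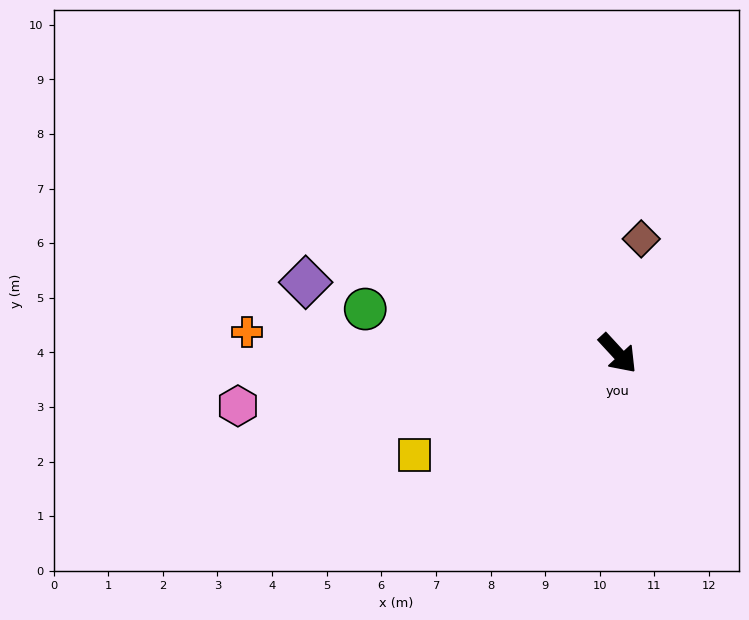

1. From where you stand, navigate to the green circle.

turn right 143°, forward 4.7 m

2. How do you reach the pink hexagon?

turn right 125°, forward 7.0 m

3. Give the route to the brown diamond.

turn left 126°, forward 2.1 m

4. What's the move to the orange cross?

turn right 136°, forward 6.8 m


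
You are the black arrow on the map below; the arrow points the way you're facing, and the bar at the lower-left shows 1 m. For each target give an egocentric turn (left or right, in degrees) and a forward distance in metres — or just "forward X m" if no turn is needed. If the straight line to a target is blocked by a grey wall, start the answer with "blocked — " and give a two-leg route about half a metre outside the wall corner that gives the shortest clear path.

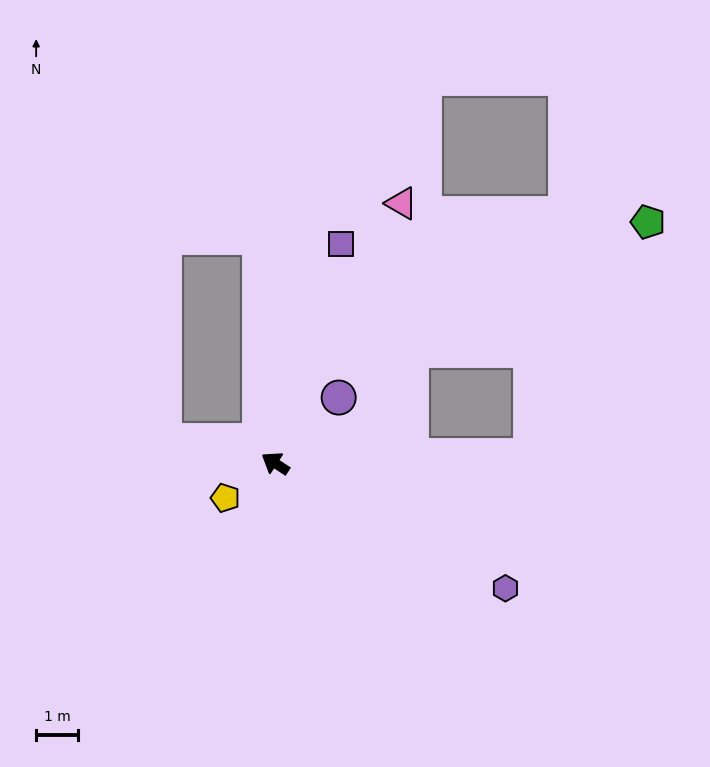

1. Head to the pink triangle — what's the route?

turn right 83°, forward 6.9 m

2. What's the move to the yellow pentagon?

turn left 68°, forward 1.5 m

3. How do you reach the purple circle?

turn right 101°, forward 2.2 m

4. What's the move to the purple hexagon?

turn right 175°, forward 6.3 m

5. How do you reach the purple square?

turn right 74°, forward 5.5 m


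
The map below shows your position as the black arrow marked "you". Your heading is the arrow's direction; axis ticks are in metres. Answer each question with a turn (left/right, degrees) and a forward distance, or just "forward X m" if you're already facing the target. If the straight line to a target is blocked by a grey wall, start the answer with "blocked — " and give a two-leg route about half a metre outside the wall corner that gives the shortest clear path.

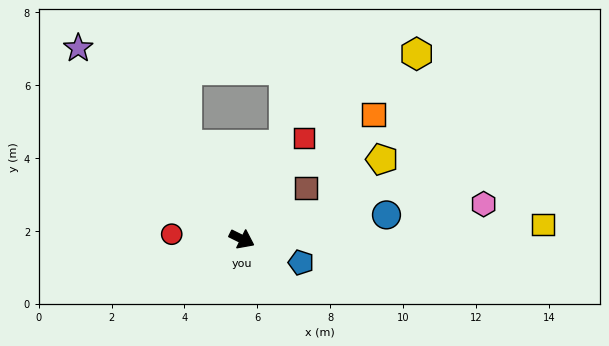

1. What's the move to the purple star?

turn left 157°, forward 6.9 m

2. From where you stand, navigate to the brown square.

turn left 65°, forward 2.2 m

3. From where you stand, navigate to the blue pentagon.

turn left 5°, forward 1.7 m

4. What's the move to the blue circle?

turn left 36°, forward 4.0 m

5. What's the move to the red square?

turn left 85°, forward 3.3 m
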